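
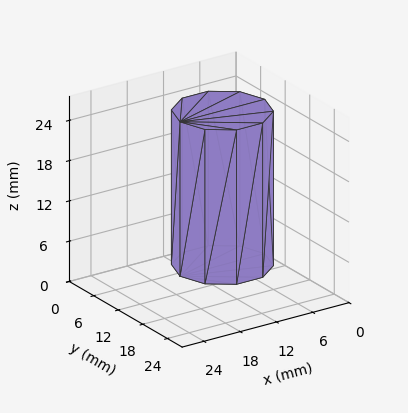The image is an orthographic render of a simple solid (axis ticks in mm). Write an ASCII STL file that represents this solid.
Reading the render: the shape is a regular 10-sided prism (a cylinder approximated with 10 flat sides), circumscribed radius ≈ 7 mm, height ≈ 23 mm (dimensions read to the nearest mm from the axis ticks). For the STL, each face is triangulated and given an outward normal.

solid part
  facet normal 0.0000 0.0000 -1.0000
    outer loop
      vertex 9.16 13.66 0.00
      vertex 12.66 11.11 0.00
      vertex 14.00 7.00 0.00
    endloop
  endfacet
  facet normal 0.0000 0.0000 -1.0000
    outer loop
      vertex 4.84 13.66 0.00
      vertex 9.16 13.66 0.00
      vertex 14.00 7.00 0.00
    endloop
  endfacet
  facet normal 0.0000 0.0000 -1.0000
    outer loop
      vertex 1.34 11.11 0.00
      vertex 4.84 13.66 0.00
      vertex 14.00 7.00 0.00
    endloop
  endfacet
  facet normal 0.0000 0.0000 -1.0000
    outer loop
      vertex 0.00 7.00 0.00
      vertex 1.34 11.11 0.00
      vertex 14.00 7.00 0.00
    endloop
  endfacet
  facet normal 0.0000 0.0000 -1.0000
    outer loop
      vertex 1.34 2.89 0.00
      vertex 0.00 7.00 0.00
      vertex 14.00 7.00 0.00
    endloop
  endfacet
  facet normal 0.0000 0.0000 -1.0000
    outer loop
      vertex 4.84 0.34 0.00
      vertex 1.34 2.89 0.00
      vertex 14.00 7.00 0.00
    endloop
  endfacet
  facet normal 0.0000 0.0000 -1.0000
    outer loop
      vertex 9.16 0.34 0.00
      vertex 4.84 0.34 0.00
      vertex 14.00 7.00 0.00
    endloop
  endfacet
  facet normal 0.0000 0.0000 -1.0000
    outer loop
      vertex 12.66 2.89 0.00
      vertex 9.16 0.34 0.00
      vertex 14.00 7.00 0.00
    endloop
  endfacet
  facet normal 0.0000 0.0000 1.0000
    outer loop
      vertex 14.00 7.00 23.00
      vertex 12.66 11.11 23.00
      vertex 9.16 13.66 23.00
    endloop
  endfacet
  facet normal 0.0000 0.0000 1.0000
    outer loop
      vertex 14.00 7.00 23.00
      vertex 9.16 13.66 23.00
      vertex 4.84 13.66 23.00
    endloop
  endfacet
  facet normal 0.0000 0.0000 1.0000
    outer loop
      vertex 14.00 7.00 23.00
      vertex 4.84 13.66 23.00
      vertex 1.34 11.11 23.00
    endloop
  endfacet
  facet normal 0.0000 0.0000 1.0000
    outer loop
      vertex 14.00 7.00 23.00
      vertex 1.34 11.11 23.00
      vertex 0.00 7.00 23.00
    endloop
  endfacet
  facet normal 0.0000 0.0000 1.0000
    outer loop
      vertex 14.00 7.00 23.00
      vertex 0.00 7.00 23.00
      vertex 1.34 2.89 23.00
    endloop
  endfacet
  facet normal 0.0000 0.0000 1.0000
    outer loop
      vertex 14.00 7.00 23.00
      vertex 1.34 2.89 23.00
      vertex 4.84 0.34 23.00
    endloop
  endfacet
  facet normal 0.0000 0.0000 1.0000
    outer loop
      vertex 14.00 7.00 23.00
      vertex 4.84 0.34 23.00
      vertex 9.16 0.34 23.00
    endloop
  endfacet
  facet normal 0.0000 0.0000 1.0000
    outer loop
      vertex 14.00 7.00 23.00
      vertex 9.16 0.34 23.00
      vertex 12.66 2.89 23.00
    endloop
  endfacet
  facet normal 0.9507 0.3100 0.0000
    outer loop
      vertex 14.00 7.00 0.00
      vertex 12.66 11.11 0.00
      vertex 12.66 11.11 23.00
    endloop
  endfacet
  facet normal 0.9507 0.3100 0.0000
    outer loop
      vertex 14.00 7.00 0.00
      vertex 12.66 11.11 23.00
      vertex 14.00 7.00 23.00
    endloop
  endfacet
  facet normal 0.5889 0.8082 0.0000
    outer loop
      vertex 12.66 11.11 0.00
      vertex 9.16 13.66 0.00
      vertex 9.16 13.66 23.00
    endloop
  endfacet
  facet normal 0.5889 0.8082 0.0000
    outer loop
      vertex 12.66 11.11 0.00
      vertex 9.16 13.66 23.00
      vertex 12.66 11.11 23.00
    endloop
  endfacet
  facet normal 0.0000 1.0000 0.0000
    outer loop
      vertex 9.16 13.66 0.00
      vertex 4.84 13.66 0.00
      vertex 4.84 13.66 23.00
    endloop
  endfacet
  facet normal 0.0000 1.0000 0.0000
    outer loop
      vertex 9.16 13.66 0.00
      vertex 4.84 13.66 23.00
      vertex 9.16 13.66 23.00
    endloop
  endfacet
  facet normal -0.5889 0.8082 0.0000
    outer loop
      vertex 4.84 13.66 0.00
      vertex 1.34 11.11 0.00
      vertex 1.34 11.11 23.00
    endloop
  endfacet
  facet normal -0.5889 0.8082 0.0000
    outer loop
      vertex 4.84 13.66 0.00
      vertex 1.34 11.11 23.00
      vertex 4.84 13.66 23.00
    endloop
  endfacet
  facet normal -0.9507 0.3100 0.0000
    outer loop
      vertex 1.34 11.11 0.00
      vertex 0.00 7.00 0.00
      vertex 0.00 7.00 23.00
    endloop
  endfacet
  facet normal -0.9507 0.3100 0.0000
    outer loop
      vertex 1.34 11.11 0.00
      vertex 0.00 7.00 23.00
      vertex 1.34 11.11 23.00
    endloop
  endfacet
  facet normal -0.9507 -0.3100 0.0000
    outer loop
      vertex 0.00 7.00 0.00
      vertex 1.34 2.89 0.00
      vertex 1.34 2.89 23.00
    endloop
  endfacet
  facet normal -0.9507 -0.3100 0.0000
    outer loop
      vertex 0.00 7.00 0.00
      vertex 1.34 2.89 23.00
      vertex 0.00 7.00 23.00
    endloop
  endfacet
  facet normal -0.5889 -0.8082 0.0000
    outer loop
      vertex 1.34 2.89 0.00
      vertex 4.84 0.34 0.00
      vertex 4.84 0.34 23.00
    endloop
  endfacet
  facet normal -0.5889 -0.8082 0.0000
    outer loop
      vertex 1.34 2.89 0.00
      vertex 4.84 0.34 23.00
      vertex 1.34 2.89 23.00
    endloop
  endfacet
  facet normal 0.0000 -1.0000 0.0000
    outer loop
      vertex 4.84 0.34 0.00
      vertex 9.16 0.34 0.00
      vertex 9.16 0.34 23.00
    endloop
  endfacet
  facet normal 0.0000 -1.0000 0.0000
    outer loop
      vertex 4.84 0.34 0.00
      vertex 9.16 0.34 23.00
      vertex 4.84 0.34 23.00
    endloop
  endfacet
  facet normal 0.5889 -0.8082 0.0000
    outer loop
      vertex 9.16 0.34 0.00
      vertex 12.66 2.89 0.00
      vertex 12.66 2.89 23.00
    endloop
  endfacet
  facet normal 0.5889 -0.8082 0.0000
    outer loop
      vertex 9.16 0.34 0.00
      vertex 12.66 2.89 23.00
      vertex 9.16 0.34 23.00
    endloop
  endfacet
  facet normal 0.9507 -0.3100 0.0000
    outer loop
      vertex 12.66 2.89 0.00
      vertex 14.00 7.00 0.00
      vertex 14.00 7.00 23.00
    endloop
  endfacet
  facet normal 0.9507 -0.3100 0.0000
    outer loop
      vertex 12.66 2.89 0.00
      vertex 14.00 7.00 23.00
      vertex 12.66 2.89 23.00
    endloop
  endfacet
endsolid part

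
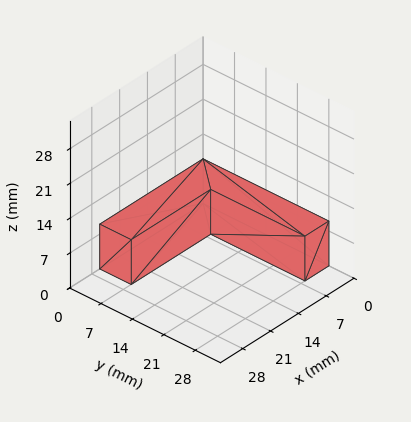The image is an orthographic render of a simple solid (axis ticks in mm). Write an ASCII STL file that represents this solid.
Reading the render: the shape is an L-shaped prism: outer 26 × 28 mm, arm thicknesses ≈ 7 mm (horizontal) and 6 mm (vertical), extruded 9 mm in z (dimensions read to the nearest mm from the axis ticks). For the STL, each face is triangulated and given an outward normal.

solid part
  facet normal 0.0000 0.0000 -1.0000
    outer loop
      vertex 26.000 7.000 0.000
      vertex 26.000 0.000 0.000
      vertex 0.000 0.000 0.000
    endloop
  endfacet
  facet normal 0.0000 0.0000 -1.0000
    outer loop
      vertex 6.000 7.000 0.000
      vertex 26.000 7.000 0.000
      vertex 0.000 0.000 0.000
    endloop
  endfacet
  facet normal 0.0000 0.0000 -1.0000
    outer loop
      vertex 6.000 28.000 0.000
      vertex 6.000 7.000 0.000
      vertex 0.000 0.000 0.000
    endloop
  endfacet
  facet normal 0.0000 0.0000 -1.0000
    outer loop
      vertex 0.000 28.000 0.000
      vertex 6.000 28.000 0.000
      vertex 0.000 0.000 0.000
    endloop
  endfacet
  facet normal 0.0000 0.0000 1.0000
    outer loop
      vertex 0.000 0.000 9.000
      vertex 26.000 0.000 9.000
      vertex 26.000 7.000 9.000
    endloop
  endfacet
  facet normal 0.0000 0.0000 1.0000
    outer loop
      vertex 0.000 0.000 9.000
      vertex 26.000 7.000 9.000
      vertex 6.000 7.000 9.000
    endloop
  endfacet
  facet normal 0.0000 0.0000 1.0000
    outer loop
      vertex 0.000 0.000 9.000
      vertex 6.000 7.000 9.000
      vertex 6.000 28.000 9.000
    endloop
  endfacet
  facet normal 0.0000 0.0000 1.0000
    outer loop
      vertex 0.000 0.000 9.000
      vertex 6.000 28.000 9.000
      vertex 0.000 28.000 9.000
    endloop
  endfacet
  facet normal 0.0000 -1.0000 0.0000
    outer loop
      vertex 0.000 0.000 0.000
      vertex 26.000 0.000 0.000
      vertex 26.000 0.000 9.000
    endloop
  endfacet
  facet normal 0.0000 -1.0000 0.0000
    outer loop
      vertex 0.000 0.000 0.000
      vertex 26.000 0.000 9.000
      vertex 0.000 0.000 9.000
    endloop
  endfacet
  facet normal 1.0000 0.0000 0.0000
    outer loop
      vertex 26.000 0.000 0.000
      vertex 26.000 7.000 0.000
      vertex 26.000 7.000 9.000
    endloop
  endfacet
  facet normal 1.0000 0.0000 0.0000
    outer loop
      vertex 26.000 0.000 0.000
      vertex 26.000 7.000 9.000
      vertex 26.000 0.000 9.000
    endloop
  endfacet
  facet normal 0.0000 1.0000 0.0000
    outer loop
      vertex 26.000 7.000 0.000
      vertex 6.000 7.000 0.000
      vertex 6.000 7.000 9.000
    endloop
  endfacet
  facet normal 0.0000 1.0000 0.0000
    outer loop
      vertex 26.000 7.000 0.000
      vertex 6.000 7.000 9.000
      vertex 26.000 7.000 9.000
    endloop
  endfacet
  facet normal 1.0000 0.0000 0.0000
    outer loop
      vertex 6.000 7.000 0.000
      vertex 6.000 28.000 0.000
      vertex 6.000 28.000 9.000
    endloop
  endfacet
  facet normal 1.0000 0.0000 0.0000
    outer loop
      vertex 6.000 7.000 0.000
      vertex 6.000 28.000 9.000
      vertex 6.000 7.000 9.000
    endloop
  endfacet
  facet normal 0.0000 1.0000 0.0000
    outer loop
      vertex 6.000 28.000 0.000
      vertex 0.000 28.000 0.000
      vertex 0.000 28.000 9.000
    endloop
  endfacet
  facet normal 0.0000 1.0000 0.0000
    outer loop
      vertex 6.000 28.000 0.000
      vertex 0.000 28.000 9.000
      vertex 6.000 28.000 9.000
    endloop
  endfacet
  facet normal -1.0000 0.0000 0.0000
    outer loop
      vertex 0.000 28.000 0.000
      vertex 0.000 0.000 0.000
      vertex 0.000 0.000 9.000
    endloop
  endfacet
  facet normal -1.0000 0.0000 0.0000
    outer loop
      vertex 0.000 28.000 0.000
      vertex 0.000 0.000 9.000
      vertex 0.000 28.000 9.000
    endloop
  endfacet
endsolid part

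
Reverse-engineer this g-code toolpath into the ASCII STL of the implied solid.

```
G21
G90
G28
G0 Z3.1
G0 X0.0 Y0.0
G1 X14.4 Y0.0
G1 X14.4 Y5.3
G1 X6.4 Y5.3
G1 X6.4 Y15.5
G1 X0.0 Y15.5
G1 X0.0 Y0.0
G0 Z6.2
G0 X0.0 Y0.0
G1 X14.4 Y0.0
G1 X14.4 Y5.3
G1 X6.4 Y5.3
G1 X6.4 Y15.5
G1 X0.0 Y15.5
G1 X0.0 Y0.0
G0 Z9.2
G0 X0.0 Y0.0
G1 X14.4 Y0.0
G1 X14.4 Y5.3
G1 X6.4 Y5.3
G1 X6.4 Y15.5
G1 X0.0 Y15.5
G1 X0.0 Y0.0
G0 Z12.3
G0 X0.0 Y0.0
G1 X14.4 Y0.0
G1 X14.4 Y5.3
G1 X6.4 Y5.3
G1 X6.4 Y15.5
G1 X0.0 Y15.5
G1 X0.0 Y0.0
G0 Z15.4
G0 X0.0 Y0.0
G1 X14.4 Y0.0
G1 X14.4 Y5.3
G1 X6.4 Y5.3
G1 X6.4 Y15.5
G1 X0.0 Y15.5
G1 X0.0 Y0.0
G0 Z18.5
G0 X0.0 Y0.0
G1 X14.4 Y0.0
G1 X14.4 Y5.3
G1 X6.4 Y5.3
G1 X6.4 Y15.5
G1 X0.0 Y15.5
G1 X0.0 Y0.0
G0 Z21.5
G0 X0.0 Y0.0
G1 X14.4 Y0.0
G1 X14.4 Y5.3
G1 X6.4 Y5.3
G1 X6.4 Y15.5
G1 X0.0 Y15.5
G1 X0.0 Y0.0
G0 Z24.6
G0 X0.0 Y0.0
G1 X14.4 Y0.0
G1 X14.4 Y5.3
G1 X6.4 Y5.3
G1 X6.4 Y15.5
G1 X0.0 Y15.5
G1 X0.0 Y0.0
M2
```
solid part
  facet normal 0.0000 0.0000 -1.0000
    outer loop
      vertex 14.4 5.3 0.0
      vertex 14.4 0.0 0.0
      vertex 0.0 0.0 0.0
    endloop
  endfacet
  facet normal 0.0000 0.0000 -1.0000
    outer loop
      vertex 6.4 5.3 0.0
      vertex 14.4 5.3 0.0
      vertex 0.0 0.0 0.0
    endloop
  endfacet
  facet normal 0.0000 0.0000 -1.0000
    outer loop
      vertex 6.4 15.5 0.0
      vertex 6.4 5.3 0.0
      vertex 0.0 0.0 0.0
    endloop
  endfacet
  facet normal 0.0000 0.0000 -1.0000
    outer loop
      vertex 0.0 15.5 0.0
      vertex 6.4 15.5 0.0
      vertex 0.0 0.0 0.0
    endloop
  endfacet
  facet normal 0.0000 0.0000 1.0000
    outer loop
      vertex 0.0 0.0 24.6
      vertex 14.4 0.0 24.6
      vertex 14.4 5.3 24.6
    endloop
  endfacet
  facet normal 0.0000 0.0000 1.0000
    outer loop
      vertex 0.0 0.0 24.6
      vertex 14.4 5.3 24.6
      vertex 6.4 5.3 24.6
    endloop
  endfacet
  facet normal 0.0000 0.0000 1.0000
    outer loop
      vertex 0.0 0.0 24.6
      vertex 6.4 5.3 24.6
      vertex 6.4 15.5 24.6
    endloop
  endfacet
  facet normal 0.0000 0.0000 1.0000
    outer loop
      vertex 0.0 0.0 24.6
      vertex 6.4 15.5 24.6
      vertex 0.0 15.5 24.6
    endloop
  endfacet
  facet normal 0.0000 -1.0000 0.0000
    outer loop
      vertex 0.0 0.0 0.0
      vertex 14.4 0.0 0.0
      vertex 14.4 0.0 24.6
    endloop
  endfacet
  facet normal 0.0000 -1.0000 0.0000
    outer loop
      vertex 0.0 0.0 0.0
      vertex 14.4 0.0 24.6
      vertex 0.0 0.0 24.6
    endloop
  endfacet
  facet normal 1.0000 0.0000 0.0000
    outer loop
      vertex 14.4 0.0 0.0
      vertex 14.4 5.3 0.0
      vertex 14.4 5.3 24.6
    endloop
  endfacet
  facet normal 1.0000 0.0000 0.0000
    outer loop
      vertex 14.4 0.0 0.0
      vertex 14.4 5.3 24.6
      vertex 14.4 0.0 24.6
    endloop
  endfacet
  facet normal 0.0000 1.0000 0.0000
    outer loop
      vertex 14.4 5.3 0.0
      vertex 6.4 5.3 0.0
      vertex 6.4 5.3 24.6
    endloop
  endfacet
  facet normal 0.0000 1.0000 0.0000
    outer loop
      vertex 14.4 5.3 0.0
      vertex 6.4 5.3 24.6
      vertex 14.4 5.3 24.6
    endloop
  endfacet
  facet normal 1.0000 0.0000 0.0000
    outer loop
      vertex 6.4 5.3 0.0
      vertex 6.4 15.5 0.0
      vertex 6.4 15.5 24.6
    endloop
  endfacet
  facet normal 1.0000 0.0000 0.0000
    outer loop
      vertex 6.4 5.3 0.0
      vertex 6.4 15.5 24.6
      vertex 6.4 5.3 24.6
    endloop
  endfacet
  facet normal 0.0000 1.0000 0.0000
    outer loop
      vertex 6.4 15.5 0.0
      vertex 0.0 15.5 0.0
      vertex 0.0 15.5 24.6
    endloop
  endfacet
  facet normal 0.0000 1.0000 0.0000
    outer loop
      vertex 6.4 15.5 0.0
      vertex 0.0 15.5 24.6
      vertex 6.4 15.5 24.6
    endloop
  endfacet
  facet normal -1.0000 0.0000 0.0000
    outer loop
      vertex 0.0 15.5 0.0
      vertex 0.0 0.0 0.0
      vertex 0.0 0.0 24.6
    endloop
  endfacet
  facet normal -1.0000 0.0000 0.0000
    outer loop
      vertex 0.0 15.5 0.0
      vertex 0.0 0.0 24.6
      vertex 0.0 15.5 24.6
    endloop
  endfacet
endsolid part

The G0 Z moves step by Δz≈3.1 mm. Every layer's G1 loop is the same polygon, so the solid is a straight extrusion of it from z=0 to z≈24.6. Closing with flat bottom and top caps and triangulating gives 20 facets — an L-shaped prism: outer 14.4 × 15.5 mm, arm thicknesses ≈ 5.3 mm (horizontal) and 6.4 mm (vertical), extruded 24.6 mm in z.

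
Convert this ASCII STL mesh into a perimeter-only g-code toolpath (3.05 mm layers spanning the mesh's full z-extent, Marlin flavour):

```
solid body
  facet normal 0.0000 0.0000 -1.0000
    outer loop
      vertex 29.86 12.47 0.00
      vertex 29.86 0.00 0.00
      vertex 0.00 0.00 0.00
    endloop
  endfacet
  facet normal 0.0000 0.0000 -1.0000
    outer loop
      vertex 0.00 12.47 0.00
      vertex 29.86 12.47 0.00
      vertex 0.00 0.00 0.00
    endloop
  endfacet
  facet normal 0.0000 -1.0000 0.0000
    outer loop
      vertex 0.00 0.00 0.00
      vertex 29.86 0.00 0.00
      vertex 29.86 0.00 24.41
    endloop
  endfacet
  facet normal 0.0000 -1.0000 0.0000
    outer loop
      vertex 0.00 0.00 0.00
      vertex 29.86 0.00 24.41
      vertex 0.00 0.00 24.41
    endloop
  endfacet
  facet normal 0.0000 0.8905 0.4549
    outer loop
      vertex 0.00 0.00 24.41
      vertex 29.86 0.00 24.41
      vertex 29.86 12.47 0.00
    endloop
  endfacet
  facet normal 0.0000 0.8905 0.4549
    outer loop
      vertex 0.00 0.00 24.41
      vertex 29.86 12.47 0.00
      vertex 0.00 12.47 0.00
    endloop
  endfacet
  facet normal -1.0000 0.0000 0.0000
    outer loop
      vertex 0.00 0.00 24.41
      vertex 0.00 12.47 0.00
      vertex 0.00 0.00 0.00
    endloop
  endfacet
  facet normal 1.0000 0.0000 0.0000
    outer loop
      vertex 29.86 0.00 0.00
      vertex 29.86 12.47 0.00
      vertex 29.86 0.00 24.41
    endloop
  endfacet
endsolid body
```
; perimeter-only toolpath
G21 ; units = mm
G90 ; absolute positioning
G28 ; home
; layer 1
G0 Z3.05
G0 X0.00 Y0.00
G1 X29.86 Y0.00
G1 X29.86 Y10.91
G1 X0.00 Y10.91
G1 X0.00 Y0.00
; layer 2
G0 Z6.10
G0 X0.00 Y0.00
G1 X29.86 Y0.00
G1 X29.86 Y9.35
G1 X0.00 Y9.35
G1 X0.00 Y0.00
; layer 3
G0 Z9.15
G0 X0.00 Y0.00
G1 X29.86 Y0.00
G1 X29.86 Y7.79
G1 X0.00 Y7.79
G1 X0.00 Y0.00
; layer 4
G0 Z12.21
G0 X0.00 Y0.00
G1 X29.86 Y0.00
G1 X29.86 Y6.24
G1 X0.00 Y6.24
G1 X0.00 Y0.00
; layer 5
G0 Z15.26
G0 X0.00 Y0.00
G1 X29.86 Y0.00
G1 X29.86 Y4.68
G1 X0.00 Y4.68
G1 X0.00 Y0.00
; layer 6
G0 Z18.31
G0 X0.00 Y0.00
G1 X29.86 Y0.00
G1 X29.86 Y3.12
G1 X0.00 Y3.12
G1 X0.00 Y0.00
; layer 7
G0 Z21.36
G0 X0.00 Y0.00
G1 X29.86 Y0.00
G1 X29.86 Y1.56
G1 X0.00 Y1.56
G1 X0.00 Y0.00
M2 ; end

The solid is a wedge (ramp): 29.9 × 12.5 mm base, rising to 24.4 mm along the y=0 edge and sloping linearly to z=0 at y=12.5. Slicing at Δz = 3.05 mm — 8 equal slices spanning the solid's height, so layer i sits at z = i·h/8 — gives 7 non-empty perimeters. Each is a 4-segment closed polygon; G0 lifts to the layer z and rapids to the start vertex, then G1 traces the edges. The cross-section shrinks linearly with z (the slice at the apex is degenerate and omitted).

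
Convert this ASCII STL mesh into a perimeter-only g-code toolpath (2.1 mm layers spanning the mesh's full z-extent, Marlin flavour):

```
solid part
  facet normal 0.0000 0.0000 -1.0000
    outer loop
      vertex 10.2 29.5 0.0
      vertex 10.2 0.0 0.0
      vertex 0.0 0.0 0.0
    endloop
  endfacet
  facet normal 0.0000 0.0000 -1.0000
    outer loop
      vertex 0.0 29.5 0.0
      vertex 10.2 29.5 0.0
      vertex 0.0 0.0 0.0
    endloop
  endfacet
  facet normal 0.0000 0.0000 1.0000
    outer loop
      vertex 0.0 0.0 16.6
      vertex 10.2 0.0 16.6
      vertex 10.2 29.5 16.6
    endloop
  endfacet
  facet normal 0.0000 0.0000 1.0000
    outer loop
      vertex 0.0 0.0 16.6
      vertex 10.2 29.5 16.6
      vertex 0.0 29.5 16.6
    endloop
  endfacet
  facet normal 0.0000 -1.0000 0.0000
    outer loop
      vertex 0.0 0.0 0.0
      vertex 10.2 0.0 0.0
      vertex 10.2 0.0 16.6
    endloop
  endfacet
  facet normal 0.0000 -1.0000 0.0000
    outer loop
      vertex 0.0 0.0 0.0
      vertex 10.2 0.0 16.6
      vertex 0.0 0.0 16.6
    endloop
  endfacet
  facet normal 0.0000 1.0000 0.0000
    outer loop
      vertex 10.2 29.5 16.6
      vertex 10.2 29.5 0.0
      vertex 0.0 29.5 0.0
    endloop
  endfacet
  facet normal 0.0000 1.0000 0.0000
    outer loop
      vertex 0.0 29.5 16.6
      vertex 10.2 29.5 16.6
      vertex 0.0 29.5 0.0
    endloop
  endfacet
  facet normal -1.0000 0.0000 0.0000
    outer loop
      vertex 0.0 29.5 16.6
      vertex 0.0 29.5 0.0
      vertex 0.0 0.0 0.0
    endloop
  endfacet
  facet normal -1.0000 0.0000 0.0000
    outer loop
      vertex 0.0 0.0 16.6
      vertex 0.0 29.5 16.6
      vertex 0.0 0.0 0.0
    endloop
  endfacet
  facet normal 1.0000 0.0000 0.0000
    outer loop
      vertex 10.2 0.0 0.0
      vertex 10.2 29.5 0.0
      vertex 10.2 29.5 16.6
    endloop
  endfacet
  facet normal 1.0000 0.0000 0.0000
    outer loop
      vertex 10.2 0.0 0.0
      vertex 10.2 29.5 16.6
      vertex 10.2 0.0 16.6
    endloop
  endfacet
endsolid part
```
; perimeter-only toolpath
G21 ; units = mm
G90 ; absolute positioning
G28 ; home
; layer 1
G0 Z2.1
G0 X0.0 Y0.0
G1 X10.2 Y0.0
G1 X10.2 Y29.5
G1 X0.0 Y29.5
G1 X0.0 Y0.0
; layer 2
G0 Z4.2
G0 X0.0 Y0.0
G1 X10.2 Y0.0
G1 X10.2 Y29.5
G1 X0.0 Y29.5
G1 X0.0 Y0.0
; layer 3
G0 Z6.2
G0 X0.0 Y0.0
G1 X10.2 Y0.0
G1 X10.2 Y29.5
G1 X0.0 Y29.5
G1 X0.0 Y0.0
; layer 4
G0 Z8.3
G0 X0.0 Y0.0
G1 X10.2 Y0.0
G1 X10.2 Y29.5
G1 X0.0 Y29.5
G1 X0.0 Y0.0
; layer 5
G0 Z10.4
G0 X0.0 Y0.0
G1 X10.2 Y0.0
G1 X10.2 Y29.5
G1 X0.0 Y29.5
G1 X0.0 Y0.0
; layer 6
G0 Z12.5
G0 X0.0 Y0.0
G1 X10.2 Y0.0
G1 X10.2 Y29.5
G1 X0.0 Y29.5
G1 X0.0 Y0.0
; layer 7
G0 Z14.5
G0 X0.0 Y0.0
G1 X10.2 Y0.0
G1 X10.2 Y29.5
G1 X0.0 Y29.5
G1 X0.0 Y0.0
; layer 8
G0 Z16.6
G0 X0.0 Y0.0
G1 X10.2 Y0.0
G1 X10.2 Y29.5
G1 X0.0 Y29.5
G1 X0.0 Y0.0
M2 ; end

The solid is a rectangular box, roughly 10.2 × 29.5 mm footprint and 16.6 mm tall. Slicing at Δz = 2.1 mm — 8 equal slices spanning the solid's height, so layer i sits at z = i·h/8 — gives 8 non-empty perimeters. Each is a 4-segment closed polygon; G0 lifts to the layer z and rapids to the start vertex, then G1 traces the edges.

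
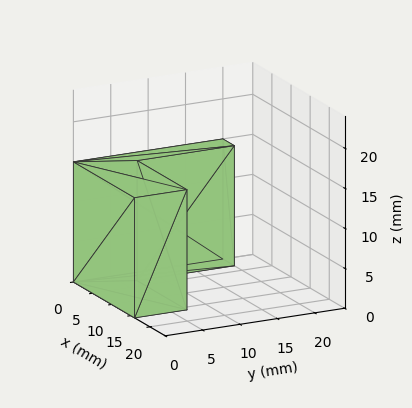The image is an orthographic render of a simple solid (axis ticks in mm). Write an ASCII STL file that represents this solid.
Reading the render: the shape is an L-shaped prism: outer 16 × 20 mm, arm thicknesses ≈ 7 mm (horizontal) and 3 mm (vertical), extruded 15 mm in z (dimensions read to the nearest mm from the axis ticks). For the STL, each face is triangulated and given an outward normal.

solid part
  facet normal 0.0000 0.0000 -1.0000
    outer loop
      vertex 16.0 7.0 0.0
      vertex 16.0 0.0 0.0
      vertex 0.0 0.0 0.0
    endloop
  endfacet
  facet normal 0.0000 0.0000 -1.0000
    outer loop
      vertex 3.0 7.0 0.0
      vertex 16.0 7.0 0.0
      vertex 0.0 0.0 0.0
    endloop
  endfacet
  facet normal 0.0000 0.0000 -1.0000
    outer loop
      vertex 3.0 20.0 0.0
      vertex 3.0 7.0 0.0
      vertex 0.0 0.0 0.0
    endloop
  endfacet
  facet normal 0.0000 0.0000 -1.0000
    outer loop
      vertex 0.0 20.0 0.0
      vertex 3.0 20.0 0.0
      vertex 0.0 0.0 0.0
    endloop
  endfacet
  facet normal 0.0000 0.0000 1.0000
    outer loop
      vertex 0.0 0.0 15.0
      vertex 16.0 0.0 15.0
      vertex 16.0 7.0 15.0
    endloop
  endfacet
  facet normal 0.0000 0.0000 1.0000
    outer loop
      vertex 0.0 0.0 15.0
      vertex 16.0 7.0 15.0
      vertex 3.0 7.0 15.0
    endloop
  endfacet
  facet normal 0.0000 0.0000 1.0000
    outer loop
      vertex 0.0 0.0 15.0
      vertex 3.0 7.0 15.0
      vertex 3.0 20.0 15.0
    endloop
  endfacet
  facet normal 0.0000 0.0000 1.0000
    outer loop
      vertex 0.0 0.0 15.0
      vertex 3.0 20.0 15.0
      vertex 0.0 20.0 15.0
    endloop
  endfacet
  facet normal 0.0000 -1.0000 0.0000
    outer loop
      vertex 0.0 0.0 0.0
      vertex 16.0 0.0 0.0
      vertex 16.0 0.0 15.0
    endloop
  endfacet
  facet normal 0.0000 -1.0000 0.0000
    outer loop
      vertex 0.0 0.0 0.0
      vertex 16.0 0.0 15.0
      vertex 0.0 0.0 15.0
    endloop
  endfacet
  facet normal 1.0000 0.0000 0.0000
    outer loop
      vertex 16.0 0.0 0.0
      vertex 16.0 7.0 0.0
      vertex 16.0 7.0 15.0
    endloop
  endfacet
  facet normal 1.0000 0.0000 0.0000
    outer loop
      vertex 16.0 0.0 0.0
      vertex 16.0 7.0 15.0
      vertex 16.0 0.0 15.0
    endloop
  endfacet
  facet normal 0.0000 1.0000 0.0000
    outer loop
      vertex 16.0 7.0 0.0
      vertex 3.0 7.0 0.0
      vertex 3.0 7.0 15.0
    endloop
  endfacet
  facet normal 0.0000 1.0000 0.0000
    outer loop
      vertex 16.0 7.0 0.0
      vertex 3.0 7.0 15.0
      vertex 16.0 7.0 15.0
    endloop
  endfacet
  facet normal 1.0000 0.0000 0.0000
    outer loop
      vertex 3.0 7.0 0.0
      vertex 3.0 20.0 0.0
      vertex 3.0 20.0 15.0
    endloop
  endfacet
  facet normal 1.0000 0.0000 0.0000
    outer loop
      vertex 3.0 7.0 0.0
      vertex 3.0 20.0 15.0
      vertex 3.0 7.0 15.0
    endloop
  endfacet
  facet normal 0.0000 1.0000 0.0000
    outer loop
      vertex 3.0 20.0 0.0
      vertex 0.0 20.0 0.0
      vertex 0.0 20.0 15.0
    endloop
  endfacet
  facet normal 0.0000 1.0000 0.0000
    outer loop
      vertex 3.0 20.0 0.0
      vertex 0.0 20.0 15.0
      vertex 3.0 20.0 15.0
    endloop
  endfacet
  facet normal -1.0000 0.0000 0.0000
    outer loop
      vertex 0.0 20.0 0.0
      vertex 0.0 0.0 0.0
      vertex 0.0 0.0 15.0
    endloop
  endfacet
  facet normal -1.0000 0.0000 0.0000
    outer loop
      vertex 0.0 20.0 0.0
      vertex 0.0 0.0 15.0
      vertex 0.0 20.0 15.0
    endloop
  endfacet
endsolid part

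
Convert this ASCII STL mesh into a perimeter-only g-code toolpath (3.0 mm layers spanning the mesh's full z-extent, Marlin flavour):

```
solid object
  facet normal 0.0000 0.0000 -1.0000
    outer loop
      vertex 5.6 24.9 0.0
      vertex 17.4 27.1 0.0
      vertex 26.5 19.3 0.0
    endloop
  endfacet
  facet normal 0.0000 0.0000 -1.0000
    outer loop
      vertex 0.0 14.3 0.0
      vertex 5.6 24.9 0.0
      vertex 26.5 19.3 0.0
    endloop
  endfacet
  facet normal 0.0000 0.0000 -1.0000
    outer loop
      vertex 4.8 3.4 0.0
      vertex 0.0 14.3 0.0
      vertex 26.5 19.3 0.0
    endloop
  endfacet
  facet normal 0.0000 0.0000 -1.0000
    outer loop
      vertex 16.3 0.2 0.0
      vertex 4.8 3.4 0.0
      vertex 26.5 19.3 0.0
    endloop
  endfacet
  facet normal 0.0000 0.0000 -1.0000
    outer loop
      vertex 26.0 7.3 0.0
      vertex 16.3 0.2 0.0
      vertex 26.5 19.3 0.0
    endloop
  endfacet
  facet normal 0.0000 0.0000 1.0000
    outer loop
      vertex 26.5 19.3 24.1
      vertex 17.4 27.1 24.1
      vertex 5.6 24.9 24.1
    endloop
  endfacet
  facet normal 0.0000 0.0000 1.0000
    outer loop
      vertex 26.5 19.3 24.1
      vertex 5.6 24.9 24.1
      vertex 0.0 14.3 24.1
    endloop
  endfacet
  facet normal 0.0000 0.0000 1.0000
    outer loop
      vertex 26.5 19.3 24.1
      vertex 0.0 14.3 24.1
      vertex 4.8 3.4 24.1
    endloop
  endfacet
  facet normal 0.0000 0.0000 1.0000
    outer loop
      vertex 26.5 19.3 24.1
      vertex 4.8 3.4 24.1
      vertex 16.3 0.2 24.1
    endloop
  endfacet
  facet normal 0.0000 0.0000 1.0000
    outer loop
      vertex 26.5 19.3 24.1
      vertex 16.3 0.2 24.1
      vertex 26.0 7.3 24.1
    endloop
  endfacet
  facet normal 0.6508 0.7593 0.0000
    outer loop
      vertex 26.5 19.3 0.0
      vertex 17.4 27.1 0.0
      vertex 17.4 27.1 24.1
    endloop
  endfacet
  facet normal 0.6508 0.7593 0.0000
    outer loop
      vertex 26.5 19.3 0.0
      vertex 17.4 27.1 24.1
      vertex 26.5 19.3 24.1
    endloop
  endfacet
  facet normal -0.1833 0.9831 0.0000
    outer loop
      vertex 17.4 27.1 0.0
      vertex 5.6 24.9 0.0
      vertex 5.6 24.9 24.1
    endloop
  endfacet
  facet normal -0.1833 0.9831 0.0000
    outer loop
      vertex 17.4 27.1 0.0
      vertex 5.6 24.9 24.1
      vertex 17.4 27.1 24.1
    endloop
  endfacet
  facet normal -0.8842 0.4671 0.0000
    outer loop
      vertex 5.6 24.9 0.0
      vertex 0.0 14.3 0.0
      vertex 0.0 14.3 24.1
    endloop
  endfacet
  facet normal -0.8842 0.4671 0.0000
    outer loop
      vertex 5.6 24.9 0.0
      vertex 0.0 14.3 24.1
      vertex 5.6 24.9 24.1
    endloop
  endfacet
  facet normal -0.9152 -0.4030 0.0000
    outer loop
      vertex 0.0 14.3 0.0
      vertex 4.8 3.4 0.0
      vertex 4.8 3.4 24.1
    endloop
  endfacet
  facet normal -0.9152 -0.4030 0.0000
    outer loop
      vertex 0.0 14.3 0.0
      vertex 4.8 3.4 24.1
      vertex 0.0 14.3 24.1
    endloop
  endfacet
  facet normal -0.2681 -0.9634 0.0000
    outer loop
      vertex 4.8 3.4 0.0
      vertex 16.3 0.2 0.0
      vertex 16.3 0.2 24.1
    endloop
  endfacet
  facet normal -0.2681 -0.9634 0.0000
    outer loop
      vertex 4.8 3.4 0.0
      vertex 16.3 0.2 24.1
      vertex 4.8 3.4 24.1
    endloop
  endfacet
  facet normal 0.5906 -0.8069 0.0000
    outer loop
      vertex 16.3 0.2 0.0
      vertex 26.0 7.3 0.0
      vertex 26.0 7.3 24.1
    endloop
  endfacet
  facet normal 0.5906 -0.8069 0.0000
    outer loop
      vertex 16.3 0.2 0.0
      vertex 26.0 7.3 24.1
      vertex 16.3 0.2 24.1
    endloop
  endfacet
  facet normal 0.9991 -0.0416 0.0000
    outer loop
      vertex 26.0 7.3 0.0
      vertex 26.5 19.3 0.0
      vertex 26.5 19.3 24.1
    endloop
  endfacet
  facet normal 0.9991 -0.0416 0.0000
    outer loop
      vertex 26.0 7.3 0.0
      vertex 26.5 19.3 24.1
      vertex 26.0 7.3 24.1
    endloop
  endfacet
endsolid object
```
; perimeter-only toolpath
G21 ; units = mm
G90 ; absolute positioning
G28 ; home
; layer 1
G0 Z3.0
G0 X26.5 Y19.3
G1 X17.4 Y27.1
G1 X5.6 Y24.9
G1 X0.0 Y14.3
G1 X4.8 Y3.4
G1 X16.3 Y0.2
G1 X26.0 Y7.3
G1 X26.5 Y19.3
; layer 2
G0 Z6.0
G0 X26.5 Y19.3
G1 X17.4 Y27.1
G1 X5.6 Y24.9
G1 X0.0 Y14.3
G1 X4.8 Y3.4
G1 X16.3 Y0.2
G1 X26.0 Y7.3
G1 X26.5 Y19.3
; layer 3
G0 Z9.0
G0 X26.5 Y19.3
G1 X17.4 Y27.1
G1 X5.6 Y24.9
G1 X0.0 Y14.3
G1 X4.8 Y3.4
G1 X16.3 Y0.2
G1 X26.0 Y7.3
G1 X26.5 Y19.3
; layer 4
G0 Z12.1
G0 X26.5 Y19.3
G1 X17.4 Y27.1
G1 X5.6 Y24.9
G1 X0.0 Y14.3
G1 X4.8 Y3.4
G1 X16.3 Y0.2
G1 X26.0 Y7.3
G1 X26.5 Y19.3
; layer 5
G0 Z15.1
G0 X26.5 Y19.3
G1 X17.4 Y27.1
G1 X5.6 Y24.9
G1 X0.0 Y14.3
G1 X4.8 Y3.4
G1 X16.3 Y0.2
G1 X26.0 Y7.3
G1 X26.5 Y19.3
; layer 6
G0 Z18.1
G0 X26.5 Y19.3
G1 X17.4 Y27.1
G1 X5.6 Y24.9
G1 X0.0 Y14.3
G1 X4.8 Y3.4
G1 X16.3 Y0.2
G1 X26.0 Y7.3
G1 X26.5 Y19.3
; layer 7
G0 Z21.1
G0 X26.5 Y19.3
G1 X17.4 Y27.1
G1 X5.6 Y24.9
G1 X0.0 Y14.3
G1 X4.8 Y3.4
G1 X16.3 Y0.2
G1 X26.0 Y7.3
G1 X26.5 Y19.3
; layer 8
G0 Z24.1
G0 X26.5 Y19.3
G1 X17.4 Y27.1
G1 X5.6 Y24.9
G1 X0.0 Y14.3
G1 X4.8 Y3.4
G1 X16.3 Y0.2
G1 X26.0 Y7.3
G1 X26.5 Y19.3
M2 ; end

The solid is a regular 7-sided prism (a cylinder approximated with 7 flat sides), circumscribed radius ≈ 13.8 mm, height ≈ 24.1 mm. Slicing at Δz = 3.0 mm — 8 equal slices spanning the solid's height, so layer i sits at z = i·h/8 — gives 8 non-empty perimeters. Each is a 7-segment closed polygon; G0 lifts to the layer z and rapids to the start vertex, then G1 traces the edges.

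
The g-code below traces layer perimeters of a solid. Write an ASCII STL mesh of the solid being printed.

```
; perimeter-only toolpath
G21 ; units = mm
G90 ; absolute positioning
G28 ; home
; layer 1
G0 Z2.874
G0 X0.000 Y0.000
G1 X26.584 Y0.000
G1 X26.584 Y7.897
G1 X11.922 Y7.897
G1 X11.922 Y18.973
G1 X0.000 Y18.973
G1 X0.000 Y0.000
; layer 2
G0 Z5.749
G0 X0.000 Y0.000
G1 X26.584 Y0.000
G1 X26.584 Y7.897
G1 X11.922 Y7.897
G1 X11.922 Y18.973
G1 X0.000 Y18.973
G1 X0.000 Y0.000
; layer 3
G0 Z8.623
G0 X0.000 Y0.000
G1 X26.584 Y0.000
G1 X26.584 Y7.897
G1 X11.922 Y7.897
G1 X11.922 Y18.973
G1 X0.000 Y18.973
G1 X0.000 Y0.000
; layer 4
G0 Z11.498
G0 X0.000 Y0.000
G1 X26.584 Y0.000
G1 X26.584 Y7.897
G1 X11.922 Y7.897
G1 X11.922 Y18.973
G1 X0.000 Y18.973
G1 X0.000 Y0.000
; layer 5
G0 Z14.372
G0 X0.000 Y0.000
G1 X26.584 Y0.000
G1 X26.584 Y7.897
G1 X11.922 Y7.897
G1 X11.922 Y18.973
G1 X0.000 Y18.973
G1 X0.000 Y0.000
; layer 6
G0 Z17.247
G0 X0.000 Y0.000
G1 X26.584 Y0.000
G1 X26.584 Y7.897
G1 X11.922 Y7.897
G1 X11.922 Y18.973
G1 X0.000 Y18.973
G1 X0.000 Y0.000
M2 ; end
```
solid part
  facet normal 0.0000 0.0000 -1.0000
    outer loop
      vertex 26.584 7.897 0.000
      vertex 26.584 0.000 0.000
      vertex 0.000 0.000 0.000
    endloop
  endfacet
  facet normal 0.0000 0.0000 -1.0000
    outer loop
      vertex 11.922 7.897 0.000
      vertex 26.584 7.897 0.000
      vertex 0.000 0.000 0.000
    endloop
  endfacet
  facet normal 0.0000 0.0000 -1.0000
    outer loop
      vertex 11.922 18.973 0.000
      vertex 11.922 7.897 0.000
      vertex 0.000 0.000 0.000
    endloop
  endfacet
  facet normal 0.0000 0.0000 -1.0000
    outer loop
      vertex 0.000 18.973 0.000
      vertex 11.922 18.973 0.000
      vertex 0.000 0.000 0.000
    endloop
  endfacet
  facet normal 0.0000 0.0000 1.0000
    outer loop
      vertex 0.000 0.000 17.247
      vertex 26.584 0.000 17.247
      vertex 26.584 7.897 17.247
    endloop
  endfacet
  facet normal 0.0000 0.0000 1.0000
    outer loop
      vertex 0.000 0.000 17.247
      vertex 26.584 7.897 17.247
      vertex 11.922 7.897 17.247
    endloop
  endfacet
  facet normal 0.0000 0.0000 1.0000
    outer loop
      vertex 0.000 0.000 17.247
      vertex 11.922 7.897 17.247
      vertex 11.922 18.973 17.247
    endloop
  endfacet
  facet normal 0.0000 0.0000 1.0000
    outer loop
      vertex 0.000 0.000 17.247
      vertex 11.922 18.973 17.247
      vertex 0.000 18.973 17.247
    endloop
  endfacet
  facet normal 0.0000 -1.0000 0.0000
    outer loop
      vertex 0.000 0.000 0.000
      vertex 26.584 0.000 0.000
      vertex 26.584 0.000 17.247
    endloop
  endfacet
  facet normal 0.0000 -1.0000 0.0000
    outer loop
      vertex 0.000 0.000 0.000
      vertex 26.584 0.000 17.247
      vertex 0.000 0.000 17.247
    endloop
  endfacet
  facet normal 1.0000 0.0000 0.0000
    outer loop
      vertex 26.584 0.000 0.000
      vertex 26.584 7.897 0.000
      vertex 26.584 7.897 17.247
    endloop
  endfacet
  facet normal 1.0000 0.0000 0.0000
    outer loop
      vertex 26.584 0.000 0.000
      vertex 26.584 7.897 17.247
      vertex 26.584 0.000 17.247
    endloop
  endfacet
  facet normal 0.0000 1.0000 0.0000
    outer loop
      vertex 26.584 7.897 0.000
      vertex 11.922 7.897 0.000
      vertex 11.922 7.897 17.247
    endloop
  endfacet
  facet normal 0.0000 1.0000 0.0000
    outer loop
      vertex 26.584 7.897 0.000
      vertex 11.922 7.897 17.247
      vertex 26.584 7.897 17.247
    endloop
  endfacet
  facet normal 1.0000 0.0000 0.0000
    outer loop
      vertex 11.922 7.897 0.000
      vertex 11.922 18.973 0.000
      vertex 11.922 18.973 17.247
    endloop
  endfacet
  facet normal 1.0000 0.0000 0.0000
    outer loop
      vertex 11.922 7.897 0.000
      vertex 11.922 18.973 17.247
      vertex 11.922 7.897 17.247
    endloop
  endfacet
  facet normal 0.0000 1.0000 0.0000
    outer loop
      vertex 11.922 18.973 0.000
      vertex 0.000 18.973 0.000
      vertex 0.000 18.973 17.247
    endloop
  endfacet
  facet normal 0.0000 1.0000 0.0000
    outer loop
      vertex 11.922 18.973 0.000
      vertex 0.000 18.973 17.247
      vertex 11.922 18.973 17.247
    endloop
  endfacet
  facet normal -1.0000 0.0000 0.0000
    outer loop
      vertex 0.000 18.973 0.000
      vertex 0.000 0.000 0.000
      vertex 0.000 0.000 17.247
    endloop
  endfacet
  facet normal -1.0000 0.0000 0.0000
    outer loop
      vertex 0.000 18.973 0.000
      vertex 0.000 0.000 17.247
      vertex 0.000 18.973 17.247
    endloop
  endfacet
endsolid part

The G0 Z moves step by Δz≈2.874 mm. Every layer's G1 loop is the same polygon, so the solid is a straight extrusion of it from z=0 to z≈17.2. Closing with flat bottom and top caps and triangulating gives 20 facets — an L-shaped prism: outer 26.6 × 19 mm, arm thicknesses ≈ 7.9 mm (horizontal) and 11.9 mm (vertical), extruded 17.2 mm in z.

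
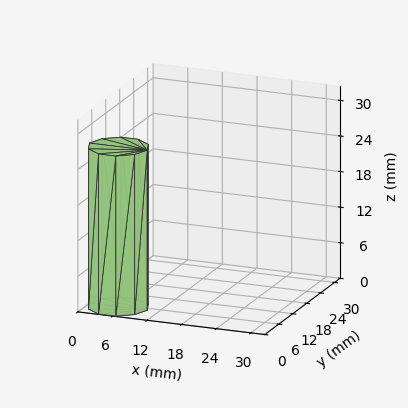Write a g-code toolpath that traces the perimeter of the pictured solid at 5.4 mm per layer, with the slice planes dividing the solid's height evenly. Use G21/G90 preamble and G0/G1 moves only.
Reading the render: the shape is a regular 10-sided prism (a cylinder approximated with 10 flat sides), circumscribed radius ≈ 5 mm, height ≈ 27 mm (dimensions read to the nearest mm from the axis ticks). For the g-code, the solid's height is divided into equal slices at the stated Δz and each level perimeter traced with G1 moves after a G0 lift.

; perimeter-only toolpath
G21 ; units = mm
G90 ; absolute positioning
G28 ; home
; layer 1
G0 Z5.4
G0 X10.0 Y5.0
G1 X9.0 Y7.9
G1 X6.5 Y9.8
G1 X3.5 Y9.8
G1 X1.0 Y7.9
G1 X0.0 Y5.0
G1 X1.0 Y2.1
G1 X3.5 Y0.2
G1 X6.5 Y0.2
G1 X9.0 Y2.1
G1 X10.0 Y5.0
; layer 2
G0 Z10.8
G0 X10.0 Y5.0
G1 X9.0 Y7.9
G1 X6.5 Y9.8
G1 X3.5 Y9.8
G1 X1.0 Y7.9
G1 X0.0 Y5.0
G1 X1.0 Y2.1
G1 X3.5 Y0.2
G1 X6.5 Y0.2
G1 X9.0 Y2.1
G1 X10.0 Y5.0
; layer 3
G0 Z16.2
G0 X10.0 Y5.0
G1 X9.0 Y7.9
G1 X6.5 Y9.8
G1 X3.5 Y9.8
G1 X1.0 Y7.9
G1 X0.0 Y5.0
G1 X1.0 Y2.1
G1 X3.5 Y0.2
G1 X6.5 Y0.2
G1 X9.0 Y2.1
G1 X10.0 Y5.0
; layer 4
G0 Z21.6
G0 X10.0 Y5.0
G1 X9.0 Y7.9
G1 X6.5 Y9.8
G1 X3.5 Y9.8
G1 X1.0 Y7.9
G1 X0.0 Y5.0
G1 X1.0 Y2.1
G1 X3.5 Y0.2
G1 X6.5 Y0.2
G1 X9.0 Y2.1
G1 X10.0 Y5.0
; layer 5
G0 Z27.0
G0 X10.0 Y5.0
G1 X9.0 Y7.9
G1 X6.5 Y9.8
G1 X3.5 Y9.8
G1 X1.0 Y7.9
G1 X0.0 Y5.0
G1 X1.0 Y2.1
G1 X3.5 Y0.2
G1 X6.5 Y0.2
G1 X9.0 Y2.1
G1 X10.0 Y5.0
M2 ; end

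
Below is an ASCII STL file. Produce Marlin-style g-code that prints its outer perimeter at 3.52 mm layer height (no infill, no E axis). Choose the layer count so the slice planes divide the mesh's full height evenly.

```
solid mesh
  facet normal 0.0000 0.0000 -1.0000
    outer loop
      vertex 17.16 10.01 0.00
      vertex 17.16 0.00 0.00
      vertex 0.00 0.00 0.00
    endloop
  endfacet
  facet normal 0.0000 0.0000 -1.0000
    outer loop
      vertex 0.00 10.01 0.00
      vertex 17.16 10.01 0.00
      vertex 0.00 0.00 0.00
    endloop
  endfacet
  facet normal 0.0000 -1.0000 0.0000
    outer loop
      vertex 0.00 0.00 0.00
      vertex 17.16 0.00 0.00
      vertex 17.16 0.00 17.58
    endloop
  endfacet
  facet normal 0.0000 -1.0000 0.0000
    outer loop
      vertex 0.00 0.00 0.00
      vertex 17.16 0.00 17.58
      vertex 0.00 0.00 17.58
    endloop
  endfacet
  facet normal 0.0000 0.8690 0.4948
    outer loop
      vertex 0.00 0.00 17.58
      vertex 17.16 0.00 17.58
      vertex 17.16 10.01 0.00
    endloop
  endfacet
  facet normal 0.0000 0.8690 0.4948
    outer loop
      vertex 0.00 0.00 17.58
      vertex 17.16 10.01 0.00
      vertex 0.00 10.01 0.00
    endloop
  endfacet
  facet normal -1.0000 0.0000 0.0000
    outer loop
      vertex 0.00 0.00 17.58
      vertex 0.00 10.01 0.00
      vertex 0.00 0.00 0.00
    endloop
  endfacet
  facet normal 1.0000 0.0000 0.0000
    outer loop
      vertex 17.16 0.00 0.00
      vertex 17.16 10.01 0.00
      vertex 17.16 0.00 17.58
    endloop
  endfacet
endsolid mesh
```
; perimeter-only toolpath
G21 ; units = mm
G90 ; absolute positioning
G28 ; home
; layer 1
G0 Z3.52
G0 X0.00 Y0.00
G1 X17.16 Y0.00
G1 X17.16 Y8.01
G1 X0.00 Y8.01
G1 X0.00 Y0.00
; layer 2
G0 Z7.03
G0 X0.00 Y0.00
G1 X17.16 Y0.00
G1 X17.16 Y6.01
G1 X0.00 Y6.01
G1 X0.00 Y0.00
; layer 3
G0 Z10.55
G0 X0.00 Y0.00
G1 X17.16 Y0.00
G1 X17.16 Y4.00
G1 X0.00 Y4.00
G1 X0.00 Y0.00
; layer 4
G0 Z14.06
G0 X0.00 Y0.00
G1 X17.16 Y0.00
G1 X17.16 Y2.00
G1 X0.00 Y2.00
G1 X0.00 Y0.00
M2 ; end

The solid is a wedge (ramp): 17.2 × 10 mm base, rising to 17.6 mm along the y=0 edge and sloping linearly to z=0 at y=10. Slicing at Δz = 3.52 mm — 5 equal slices spanning the solid's height, so layer i sits at z = i·h/5 — gives 4 non-empty perimeters. Each is a 4-segment closed polygon; G0 lifts to the layer z and rapids to the start vertex, then G1 traces the edges. The cross-section shrinks linearly with z (the slice at the apex is degenerate and omitted).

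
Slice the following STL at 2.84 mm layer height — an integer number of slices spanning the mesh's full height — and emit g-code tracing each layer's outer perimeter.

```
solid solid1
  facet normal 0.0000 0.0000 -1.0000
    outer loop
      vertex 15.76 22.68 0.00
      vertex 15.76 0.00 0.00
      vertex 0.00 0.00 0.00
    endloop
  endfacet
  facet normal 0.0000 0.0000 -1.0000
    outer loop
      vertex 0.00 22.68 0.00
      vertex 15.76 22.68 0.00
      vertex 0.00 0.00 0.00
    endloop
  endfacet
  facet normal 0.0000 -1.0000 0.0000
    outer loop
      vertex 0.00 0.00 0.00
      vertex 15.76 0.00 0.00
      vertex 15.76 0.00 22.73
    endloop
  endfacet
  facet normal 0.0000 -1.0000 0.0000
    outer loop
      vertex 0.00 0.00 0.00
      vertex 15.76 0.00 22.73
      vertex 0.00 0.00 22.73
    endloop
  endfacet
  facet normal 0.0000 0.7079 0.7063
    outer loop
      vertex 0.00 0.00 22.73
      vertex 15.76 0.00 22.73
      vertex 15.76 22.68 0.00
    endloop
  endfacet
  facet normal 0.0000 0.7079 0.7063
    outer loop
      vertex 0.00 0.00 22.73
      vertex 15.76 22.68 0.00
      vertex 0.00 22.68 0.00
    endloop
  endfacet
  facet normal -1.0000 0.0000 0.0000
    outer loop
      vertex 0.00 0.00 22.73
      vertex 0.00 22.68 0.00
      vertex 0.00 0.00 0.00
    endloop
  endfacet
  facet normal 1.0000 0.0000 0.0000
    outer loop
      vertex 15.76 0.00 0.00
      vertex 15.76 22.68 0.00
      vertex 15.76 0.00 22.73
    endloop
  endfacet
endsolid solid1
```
; perimeter-only toolpath
G21 ; units = mm
G90 ; absolute positioning
G28 ; home
; layer 1
G0 Z2.84
G0 X0.00 Y0.00
G1 X15.76 Y0.00
G1 X15.76 Y19.84
G1 X0.00 Y19.84
G1 X0.00 Y0.00
; layer 2
G0 Z5.68
G0 X0.00 Y0.00
G1 X15.76 Y0.00
G1 X15.76 Y17.01
G1 X0.00 Y17.01
G1 X0.00 Y0.00
; layer 3
G0 Z8.52
G0 X0.00 Y0.00
G1 X15.76 Y0.00
G1 X15.76 Y14.18
G1 X0.00 Y14.18
G1 X0.00 Y0.00
; layer 4
G0 Z11.37
G0 X0.00 Y0.00
G1 X15.76 Y0.00
G1 X15.76 Y11.34
G1 X0.00 Y11.34
G1 X0.00 Y0.00
; layer 5
G0 Z14.21
G0 X0.00 Y0.00
G1 X15.76 Y0.00
G1 X15.76 Y8.50
G1 X0.00 Y8.50
G1 X0.00 Y0.00
; layer 6
G0 Z17.05
G0 X0.00 Y0.00
G1 X15.76 Y0.00
G1 X15.76 Y5.67
G1 X0.00 Y5.67
G1 X0.00 Y0.00
; layer 7
G0 Z19.89
G0 X0.00 Y0.00
G1 X15.76 Y0.00
G1 X15.76 Y2.83
G1 X0.00 Y2.83
G1 X0.00 Y0.00
M2 ; end

The solid is a wedge (ramp): 15.8 × 22.7 mm base, rising to 22.7 mm along the y=0 edge and sloping linearly to z=0 at y=22.7. Slicing at Δz = 2.84 mm — 8 equal slices spanning the solid's height, so layer i sits at z = i·h/8 — gives 7 non-empty perimeters. Each is a 4-segment closed polygon; G0 lifts to the layer z and rapids to the start vertex, then G1 traces the edges. The cross-section shrinks linearly with z (the slice at the apex is degenerate and omitted).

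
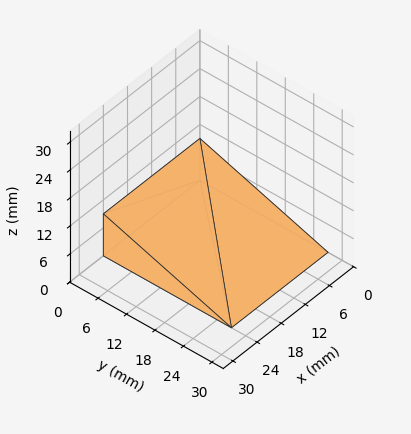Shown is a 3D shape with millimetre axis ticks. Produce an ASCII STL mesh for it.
Reading the render: the shape is a wedge (ramp): 24 × 27 mm base, rising to 9 mm along the y=0 edge and sloping linearly to z=0 at y=27 (dimensions read to the nearest mm from the axis ticks). For the STL, each face is triangulated and given an outward normal.

solid part
  facet normal 0.0000 0.0000 -1.0000
    outer loop
      vertex 24.0 27.0 0.0
      vertex 24.0 0.0 0.0
      vertex 0.0 0.0 0.0
    endloop
  endfacet
  facet normal 0.0000 0.0000 -1.0000
    outer loop
      vertex 0.0 27.0 0.0
      vertex 24.0 27.0 0.0
      vertex 0.0 0.0 0.0
    endloop
  endfacet
  facet normal 0.0000 -1.0000 0.0000
    outer loop
      vertex 0.0 0.0 0.0
      vertex 24.0 0.0 0.0
      vertex 24.0 0.0 9.0
    endloop
  endfacet
  facet normal 0.0000 -1.0000 0.0000
    outer loop
      vertex 0.0 0.0 0.0
      vertex 24.0 0.0 9.0
      vertex 0.0 0.0 9.0
    endloop
  endfacet
  facet normal 0.0000 0.3162 0.9487
    outer loop
      vertex 0.0 0.0 9.0
      vertex 24.0 0.0 9.0
      vertex 24.0 27.0 0.0
    endloop
  endfacet
  facet normal 0.0000 0.3162 0.9487
    outer loop
      vertex 0.0 0.0 9.0
      vertex 24.0 27.0 0.0
      vertex 0.0 27.0 0.0
    endloop
  endfacet
  facet normal -1.0000 0.0000 0.0000
    outer loop
      vertex 0.0 0.0 9.0
      vertex 0.0 27.0 0.0
      vertex 0.0 0.0 0.0
    endloop
  endfacet
  facet normal 1.0000 0.0000 0.0000
    outer loop
      vertex 24.0 0.0 0.0
      vertex 24.0 27.0 0.0
      vertex 24.0 0.0 9.0
    endloop
  endfacet
endsolid part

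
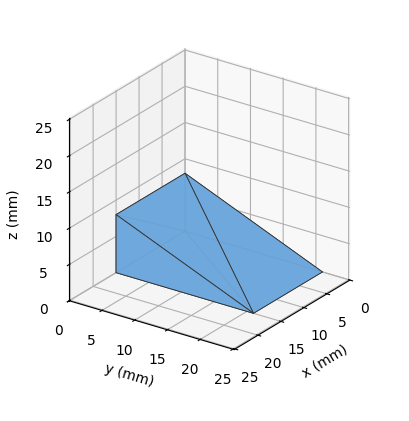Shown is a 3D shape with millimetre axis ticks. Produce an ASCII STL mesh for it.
Reading the render: the shape is a wedge (ramp): 15 × 21 mm base, rising to 8 mm along the y=0 edge and sloping linearly to z=0 at y=21 (dimensions read to the nearest mm from the axis ticks). For the STL, each face is triangulated and given an outward normal.

solid part
  facet normal 0.0000 0.0000 -1.0000
    outer loop
      vertex 15.00 21.00 0.00
      vertex 15.00 0.00 0.00
      vertex 0.00 0.00 0.00
    endloop
  endfacet
  facet normal 0.0000 0.0000 -1.0000
    outer loop
      vertex 0.00 21.00 0.00
      vertex 15.00 21.00 0.00
      vertex 0.00 0.00 0.00
    endloop
  endfacet
  facet normal 0.0000 -1.0000 0.0000
    outer loop
      vertex 0.00 0.00 0.00
      vertex 15.00 0.00 0.00
      vertex 15.00 0.00 8.00
    endloop
  endfacet
  facet normal 0.0000 -1.0000 0.0000
    outer loop
      vertex 0.00 0.00 0.00
      vertex 15.00 0.00 8.00
      vertex 0.00 0.00 8.00
    endloop
  endfacet
  facet normal 0.0000 0.3560 0.9345
    outer loop
      vertex 0.00 0.00 8.00
      vertex 15.00 0.00 8.00
      vertex 15.00 21.00 0.00
    endloop
  endfacet
  facet normal 0.0000 0.3560 0.9345
    outer loop
      vertex 0.00 0.00 8.00
      vertex 15.00 21.00 0.00
      vertex 0.00 21.00 0.00
    endloop
  endfacet
  facet normal -1.0000 0.0000 0.0000
    outer loop
      vertex 0.00 0.00 8.00
      vertex 0.00 21.00 0.00
      vertex 0.00 0.00 0.00
    endloop
  endfacet
  facet normal 1.0000 0.0000 0.0000
    outer loop
      vertex 15.00 0.00 0.00
      vertex 15.00 21.00 0.00
      vertex 15.00 0.00 8.00
    endloop
  endfacet
endsolid part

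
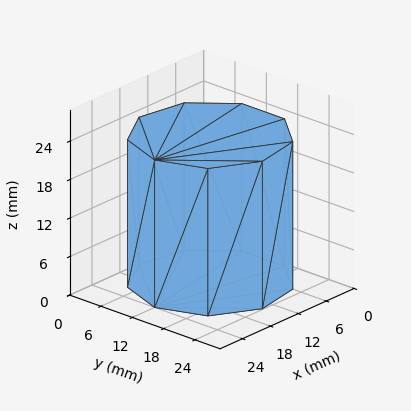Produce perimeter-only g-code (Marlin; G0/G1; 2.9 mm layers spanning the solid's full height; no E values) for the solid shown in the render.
Reading the render: the shape is a regular 9-sided prism (a cylinder approximated with 9 flat sides), circumscribed radius ≈ 12 mm, height ≈ 23 mm (dimensions read to the nearest mm from the axis ticks). For the g-code, the solid's height is divided into equal slices at the stated Δz and each level perimeter traced with G1 moves after a G0 lift.

; perimeter-only toolpath
G21 ; units = mm
G90 ; absolute positioning
G28 ; home
; layer 1
G0 Z2.9
G0 X24.0 Y12.0
G1 X21.2 Y19.7
G1 X14.1 Y23.8
G1 X6.0 Y22.4
G1 X0.7 Y16.1
G1 X0.7 Y7.9
G1 X6.0 Y1.6
G1 X14.1 Y0.2
G1 X21.2 Y4.3
G1 X24.0 Y12.0
; layer 2
G0 Z5.8
G0 X24.0 Y12.0
G1 X21.2 Y19.7
G1 X14.1 Y23.8
G1 X6.0 Y22.4
G1 X0.7 Y16.1
G1 X0.7 Y7.9
G1 X6.0 Y1.6
G1 X14.1 Y0.2
G1 X21.2 Y4.3
G1 X24.0 Y12.0
; layer 3
G0 Z8.6
G0 X24.0 Y12.0
G1 X21.2 Y19.7
G1 X14.1 Y23.8
G1 X6.0 Y22.4
G1 X0.7 Y16.1
G1 X0.7 Y7.9
G1 X6.0 Y1.6
G1 X14.1 Y0.2
G1 X21.2 Y4.3
G1 X24.0 Y12.0
; layer 4
G0 Z11.5
G0 X24.0 Y12.0
G1 X21.2 Y19.7
G1 X14.1 Y23.8
G1 X6.0 Y22.4
G1 X0.7 Y16.1
G1 X0.7 Y7.9
G1 X6.0 Y1.6
G1 X14.1 Y0.2
G1 X21.2 Y4.3
G1 X24.0 Y12.0
; layer 5
G0 Z14.4
G0 X24.0 Y12.0
G1 X21.2 Y19.7
G1 X14.1 Y23.8
G1 X6.0 Y22.4
G1 X0.7 Y16.1
G1 X0.7 Y7.9
G1 X6.0 Y1.6
G1 X14.1 Y0.2
G1 X21.2 Y4.3
G1 X24.0 Y12.0
; layer 6
G0 Z17.2
G0 X24.0 Y12.0
G1 X21.2 Y19.7
G1 X14.1 Y23.8
G1 X6.0 Y22.4
G1 X0.7 Y16.1
G1 X0.7 Y7.9
G1 X6.0 Y1.6
G1 X14.1 Y0.2
G1 X21.2 Y4.3
G1 X24.0 Y12.0
; layer 7
G0 Z20.1
G0 X24.0 Y12.0
G1 X21.2 Y19.7
G1 X14.1 Y23.8
G1 X6.0 Y22.4
G1 X0.7 Y16.1
G1 X0.7 Y7.9
G1 X6.0 Y1.6
G1 X14.1 Y0.2
G1 X21.2 Y4.3
G1 X24.0 Y12.0
; layer 8
G0 Z23.0
G0 X24.0 Y12.0
G1 X21.2 Y19.7
G1 X14.1 Y23.8
G1 X6.0 Y22.4
G1 X0.7 Y16.1
G1 X0.7 Y7.9
G1 X6.0 Y1.6
G1 X14.1 Y0.2
G1 X21.2 Y4.3
G1 X24.0 Y12.0
M2 ; end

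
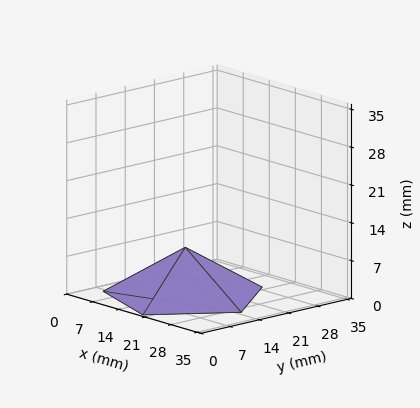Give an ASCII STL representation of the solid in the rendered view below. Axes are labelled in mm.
Reading the render: the shape is a regular 5-sided pyramid, base circumscribed radius ≈ 15 mm, apex at z ≈ 9 mm (dimensions read to the nearest mm from the axis ticks). For the STL, each face is triangulated and given an outward normal.

solid part
  facet normal 0.0000 0.0000 -1.0000
    outer loop
      vertex 2.865 23.817 0.000
      vertex 19.635 29.266 0.000
      vertex 30.000 15.000 0.000
    endloop
  endfacet
  facet normal 0.0000 0.0000 -1.0000
    outer loop
      vertex 2.865 6.183 0.000
      vertex 2.865 23.817 0.000
      vertex 30.000 15.000 0.000
    endloop
  endfacet
  facet normal 0.0000 0.0000 -1.0000
    outer loop
      vertex 19.635 0.734 0.000
      vertex 2.865 6.183 0.000
      vertex 30.000 15.000 0.000
    endloop
  endfacet
  facet normal 0.4819 0.3501 0.8032
    outer loop
      vertex 30.000 15.000 0.000
      vertex 19.635 29.266 0.000
      vertex 15.000 15.000 9.000
    endloop
  endfacet
  facet normal -0.1841 0.5665 0.8032
    outer loop
      vertex 19.635 29.266 0.000
      vertex 2.865 23.817 0.000
      vertex 15.000 15.000 9.000
    endloop
  endfacet
  facet normal -0.5957 0.0000 0.8032
    outer loop
      vertex 2.865 23.817 0.000
      vertex 2.865 6.183 0.000
      vertex 15.000 15.000 9.000
    endloop
  endfacet
  facet normal -0.1841 -0.5665 0.8032
    outer loop
      vertex 2.865 6.183 0.000
      vertex 19.635 0.734 0.000
      vertex 15.000 15.000 9.000
    endloop
  endfacet
  facet normal 0.4819 -0.3501 0.8032
    outer loop
      vertex 19.635 0.734 0.000
      vertex 30.000 15.000 0.000
      vertex 15.000 15.000 9.000
    endloop
  endfacet
endsolid part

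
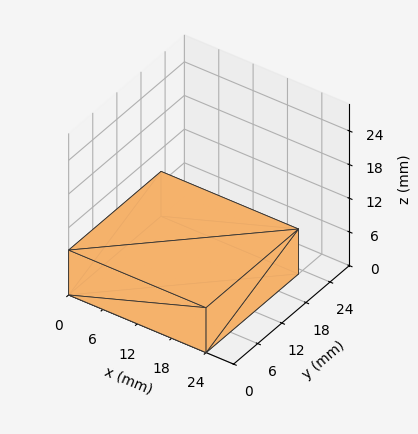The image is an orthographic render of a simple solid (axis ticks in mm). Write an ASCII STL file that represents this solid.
Reading the render: the shape is a rectangular box, roughly 24 × 23 mm footprint and 8 mm tall (dimensions read to the nearest mm from the axis ticks). For the STL, each face is triangulated and given an outward normal.

solid part
  facet normal 0.0000 0.0000 -1.0000
    outer loop
      vertex 24.0 23.0 0.0
      vertex 24.0 0.0 0.0
      vertex 0.0 0.0 0.0
    endloop
  endfacet
  facet normal 0.0000 0.0000 -1.0000
    outer loop
      vertex 0.0 23.0 0.0
      vertex 24.0 23.0 0.0
      vertex 0.0 0.0 0.0
    endloop
  endfacet
  facet normal 0.0000 0.0000 1.0000
    outer loop
      vertex 0.0 0.0 8.0
      vertex 24.0 0.0 8.0
      vertex 24.0 23.0 8.0
    endloop
  endfacet
  facet normal 0.0000 0.0000 1.0000
    outer loop
      vertex 0.0 0.0 8.0
      vertex 24.0 23.0 8.0
      vertex 0.0 23.0 8.0
    endloop
  endfacet
  facet normal 0.0000 -1.0000 0.0000
    outer loop
      vertex 0.0 0.0 0.0
      vertex 24.0 0.0 0.0
      vertex 24.0 0.0 8.0
    endloop
  endfacet
  facet normal 0.0000 -1.0000 0.0000
    outer loop
      vertex 0.0 0.0 0.0
      vertex 24.0 0.0 8.0
      vertex 0.0 0.0 8.0
    endloop
  endfacet
  facet normal 0.0000 1.0000 0.0000
    outer loop
      vertex 24.0 23.0 8.0
      vertex 24.0 23.0 0.0
      vertex 0.0 23.0 0.0
    endloop
  endfacet
  facet normal 0.0000 1.0000 0.0000
    outer loop
      vertex 0.0 23.0 8.0
      vertex 24.0 23.0 8.0
      vertex 0.0 23.0 0.0
    endloop
  endfacet
  facet normal -1.0000 0.0000 0.0000
    outer loop
      vertex 0.0 23.0 8.0
      vertex 0.0 23.0 0.0
      vertex 0.0 0.0 0.0
    endloop
  endfacet
  facet normal -1.0000 0.0000 0.0000
    outer loop
      vertex 0.0 0.0 8.0
      vertex 0.0 23.0 8.0
      vertex 0.0 0.0 0.0
    endloop
  endfacet
  facet normal 1.0000 0.0000 0.0000
    outer loop
      vertex 24.0 0.0 0.0
      vertex 24.0 23.0 0.0
      vertex 24.0 23.0 8.0
    endloop
  endfacet
  facet normal 1.0000 0.0000 0.0000
    outer loop
      vertex 24.0 0.0 0.0
      vertex 24.0 23.0 8.0
      vertex 24.0 0.0 8.0
    endloop
  endfacet
endsolid part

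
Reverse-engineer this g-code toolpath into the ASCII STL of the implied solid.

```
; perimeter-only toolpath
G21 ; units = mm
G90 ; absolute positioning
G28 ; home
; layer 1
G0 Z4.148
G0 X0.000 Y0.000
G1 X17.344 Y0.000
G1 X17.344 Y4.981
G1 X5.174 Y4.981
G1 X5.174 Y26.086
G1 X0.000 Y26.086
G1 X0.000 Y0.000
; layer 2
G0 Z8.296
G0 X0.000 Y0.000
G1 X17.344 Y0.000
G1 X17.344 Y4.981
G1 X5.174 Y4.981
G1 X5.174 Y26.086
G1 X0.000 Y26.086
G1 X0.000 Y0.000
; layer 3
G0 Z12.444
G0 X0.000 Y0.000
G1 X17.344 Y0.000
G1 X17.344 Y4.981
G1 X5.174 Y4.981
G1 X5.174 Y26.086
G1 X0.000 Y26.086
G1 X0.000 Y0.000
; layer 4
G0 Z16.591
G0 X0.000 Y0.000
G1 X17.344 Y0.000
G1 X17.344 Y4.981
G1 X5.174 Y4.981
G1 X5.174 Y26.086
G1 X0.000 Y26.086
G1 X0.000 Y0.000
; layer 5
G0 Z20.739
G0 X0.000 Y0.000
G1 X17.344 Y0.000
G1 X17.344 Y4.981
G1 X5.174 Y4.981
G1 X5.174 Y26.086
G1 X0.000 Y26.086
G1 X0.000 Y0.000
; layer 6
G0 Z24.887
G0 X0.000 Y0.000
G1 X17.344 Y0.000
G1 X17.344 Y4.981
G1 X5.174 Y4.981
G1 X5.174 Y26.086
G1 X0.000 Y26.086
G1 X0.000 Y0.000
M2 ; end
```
solid part
  facet normal 0.0000 0.0000 -1.0000
    outer loop
      vertex 17.344 4.981 0.000
      vertex 17.344 0.000 0.000
      vertex 0.000 0.000 0.000
    endloop
  endfacet
  facet normal 0.0000 0.0000 -1.0000
    outer loop
      vertex 5.174 4.981 0.000
      vertex 17.344 4.981 0.000
      vertex 0.000 0.000 0.000
    endloop
  endfacet
  facet normal 0.0000 0.0000 -1.0000
    outer loop
      vertex 5.174 26.086 0.000
      vertex 5.174 4.981 0.000
      vertex 0.000 0.000 0.000
    endloop
  endfacet
  facet normal 0.0000 0.0000 -1.0000
    outer loop
      vertex 0.000 26.086 0.000
      vertex 5.174 26.086 0.000
      vertex 0.000 0.000 0.000
    endloop
  endfacet
  facet normal 0.0000 0.0000 1.0000
    outer loop
      vertex 0.000 0.000 24.887
      vertex 17.344 0.000 24.887
      vertex 17.344 4.981 24.887
    endloop
  endfacet
  facet normal 0.0000 0.0000 1.0000
    outer loop
      vertex 0.000 0.000 24.887
      vertex 17.344 4.981 24.887
      vertex 5.174 4.981 24.887
    endloop
  endfacet
  facet normal 0.0000 0.0000 1.0000
    outer loop
      vertex 0.000 0.000 24.887
      vertex 5.174 4.981 24.887
      vertex 5.174 26.086 24.887
    endloop
  endfacet
  facet normal 0.0000 0.0000 1.0000
    outer loop
      vertex 0.000 0.000 24.887
      vertex 5.174 26.086 24.887
      vertex 0.000 26.086 24.887
    endloop
  endfacet
  facet normal 0.0000 -1.0000 0.0000
    outer loop
      vertex 0.000 0.000 0.000
      vertex 17.344 0.000 0.000
      vertex 17.344 0.000 24.887
    endloop
  endfacet
  facet normal 0.0000 -1.0000 0.0000
    outer loop
      vertex 0.000 0.000 0.000
      vertex 17.344 0.000 24.887
      vertex 0.000 0.000 24.887
    endloop
  endfacet
  facet normal 1.0000 0.0000 0.0000
    outer loop
      vertex 17.344 0.000 0.000
      vertex 17.344 4.981 0.000
      vertex 17.344 4.981 24.887
    endloop
  endfacet
  facet normal 1.0000 0.0000 0.0000
    outer loop
      vertex 17.344 0.000 0.000
      vertex 17.344 4.981 24.887
      vertex 17.344 0.000 24.887
    endloop
  endfacet
  facet normal 0.0000 1.0000 0.0000
    outer loop
      vertex 17.344 4.981 0.000
      vertex 5.174 4.981 0.000
      vertex 5.174 4.981 24.887
    endloop
  endfacet
  facet normal 0.0000 1.0000 0.0000
    outer loop
      vertex 17.344 4.981 0.000
      vertex 5.174 4.981 24.887
      vertex 17.344 4.981 24.887
    endloop
  endfacet
  facet normal 1.0000 0.0000 0.0000
    outer loop
      vertex 5.174 4.981 0.000
      vertex 5.174 26.086 0.000
      vertex 5.174 26.086 24.887
    endloop
  endfacet
  facet normal 1.0000 0.0000 0.0000
    outer loop
      vertex 5.174 4.981 0.000
      vertex 5.174 26.086 24.887
      vertex 5.174 4.981 24.887
    endloop
  endfacet
  facet normal 0.0000 1.0000 0.0000
    outer loop
      vertex 5.174 26.086 0.000
      vertex 0.000 26.086 0.000
      vertex 0.000 26.086 24.887
    endloop
  endfacet
  facet normal 0.0000 1.0000 0.0000
    outer loop
      vertex 5.174 26.086 0.000
      vertex 0.000 26.086 24.887
      vertex 5.174 26.086 24.887
    endloop
  endfacet
  facet normal -1.0000 0.0000 0.0000
    outer loop
      vertex 0.000 26.086 0.000
      vertex 0.000 0.000 0.000
      vertex 0.000 0.000 24.887
    endloop
  endfacet
  facet normal -1.0000 0.0000 0.0000
    outer loop
      vertex 0.000 26.086 0.000
      vertex 0.000 0.000 24.887
      vertex 0.000 26.086 24.887
    endloop
  endfacet
endsolid part

The G0 Z moves step by Δz≈4.148 mm. Every layer's G1 loop is the same polygon, so the solid is a straight extrusion of it from z=0 to z≈24.9. Closing with flat bottom and top caps and triangulating gives 20 facets — an L-shaped prism: outer 17.3 × 26.1 mm, arm thicknesses ≈ 4.98 mm (horizontal) and 5.17 mm (vertical), extruded 24.9 mm in z.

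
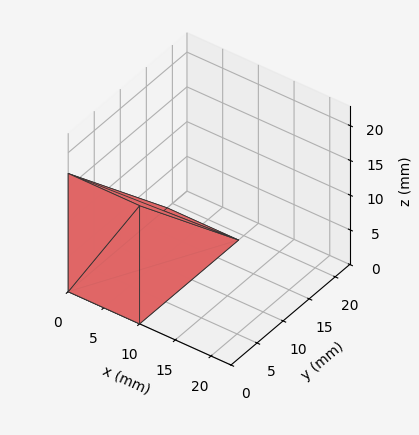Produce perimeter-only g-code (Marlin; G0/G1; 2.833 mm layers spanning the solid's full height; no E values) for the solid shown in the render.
Reading the render: the shape is a wedge (ramp): 10 × 19 mm base, rising to 17 mm along the y=0 edge and sloping linearly to z=0 at y=19 (dimensions read to the nearest mm from the axis ticks). For the g-code, the solid's height is divided into equal slices at the stated Δz and each level perimeter traced with G1 moves after a G0 lift.

; perimeter-only toolpath
G21 ; units = mm
G90 ; absolute positioning
G28 ; home
; layer 1
G0 Z2.833
G0 X0.000 Y0.000
G1 X10.000 Y0.000
G1 X10.000 Y15.833
G1 X0.000 Y15.833
G1 X0.000 Y0.000
; layer 2
G0 Z5.667
G0 X0.000 Y0.000
G1 X10.000 Y0.000
G1 X10.000 Y12.667
G1 X0.000 Y12.667
G1 X0.000 Y0.000
; layer 3
G0 Z8.500
G0 X0.000 Y0.000
G1 X10.000 Y0.000
G1 X10.000 Y9.500
G1 X0.000 Y9.500
G1 X0.000 Y0.000
; layer 4
G0 Z11.333
G0 X0.000 Y0.000
G1 X10.000 Y0.000
G1 X10.000 Y6.333
G1 X0.000 Y6.333
G1 X0.000 Y0.000
; layer 5
G0 Z14.167
G0 X0.000 Y0.000
G1 X10.000 Y0.000
G1 X10.000 Y3.167
G1 X0.000 Y3.167
G1 X0.000 Y0.000
M2 ; end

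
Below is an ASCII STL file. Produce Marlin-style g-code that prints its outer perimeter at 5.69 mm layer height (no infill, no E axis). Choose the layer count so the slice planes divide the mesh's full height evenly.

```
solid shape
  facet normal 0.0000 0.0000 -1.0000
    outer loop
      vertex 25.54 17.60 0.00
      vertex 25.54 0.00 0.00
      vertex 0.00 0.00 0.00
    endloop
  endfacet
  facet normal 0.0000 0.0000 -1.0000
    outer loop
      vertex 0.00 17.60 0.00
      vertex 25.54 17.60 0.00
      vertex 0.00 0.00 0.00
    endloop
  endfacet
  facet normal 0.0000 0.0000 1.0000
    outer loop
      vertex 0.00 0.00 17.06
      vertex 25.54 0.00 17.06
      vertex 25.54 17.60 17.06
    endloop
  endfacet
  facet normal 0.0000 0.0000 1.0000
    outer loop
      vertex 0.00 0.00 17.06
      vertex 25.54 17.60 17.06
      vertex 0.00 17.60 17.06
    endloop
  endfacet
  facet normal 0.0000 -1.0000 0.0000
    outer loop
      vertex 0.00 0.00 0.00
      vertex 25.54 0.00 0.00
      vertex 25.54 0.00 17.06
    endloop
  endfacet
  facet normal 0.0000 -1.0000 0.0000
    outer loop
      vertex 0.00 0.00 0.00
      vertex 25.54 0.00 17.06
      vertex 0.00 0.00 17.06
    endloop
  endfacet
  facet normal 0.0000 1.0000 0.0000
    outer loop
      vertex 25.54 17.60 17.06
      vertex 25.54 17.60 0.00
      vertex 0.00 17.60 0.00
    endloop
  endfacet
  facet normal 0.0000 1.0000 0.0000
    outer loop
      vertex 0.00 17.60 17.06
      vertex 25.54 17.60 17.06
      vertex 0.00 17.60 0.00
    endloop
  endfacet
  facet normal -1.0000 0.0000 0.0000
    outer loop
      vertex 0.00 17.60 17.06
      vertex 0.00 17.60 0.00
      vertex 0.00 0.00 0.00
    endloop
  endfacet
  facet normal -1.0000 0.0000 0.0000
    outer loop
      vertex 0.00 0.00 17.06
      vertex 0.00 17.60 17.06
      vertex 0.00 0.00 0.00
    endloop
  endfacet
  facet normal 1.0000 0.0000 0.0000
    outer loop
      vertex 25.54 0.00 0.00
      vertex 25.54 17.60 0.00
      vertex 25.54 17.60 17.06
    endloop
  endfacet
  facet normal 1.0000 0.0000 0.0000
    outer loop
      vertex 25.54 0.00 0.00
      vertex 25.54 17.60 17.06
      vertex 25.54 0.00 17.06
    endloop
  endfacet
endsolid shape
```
; perimeter-only toolpath
G21 ; units = mm
G90 ; absolute positioning
G28 ; home
; layer 1
G0 Z5.69
G0 X0.00 Y0.00
G1 X25.54 Y0.00
G1 X25.54 Y17.60
G1 X0.00 Y17.60
G1 X0.00 Y0.00
; layer 2
G0 Z11.37
G0 X0.00 Y0.00
G1 X25.54 Y0.00
G1 X25.54 Y17.60
G1 X0.00 Y17.60
G1 X0.00 Y0.00
; layer 3
G0 Z17.06
G0 X0.00 Y0.00
G1 X25.54 Y0.00
G1 X25.54 Y17.60
G1 X0.00 Y17.60
G1 X0.00 Y0.00
M2 ; end

The solid is a rectangular box, roughly 25.5 × 17.6 mm footprint and 17.1 mm tall. Slicing at Δz = 5.69 mm — 3 equal slices spanning the solid's height, so layer i sits at z = i·h/3 — gives 3 non-empty perimeters. Each is a 4-segment closed polygon; G0 lifts to the layer z and rapids to the start vertex, then G1 traces the edges.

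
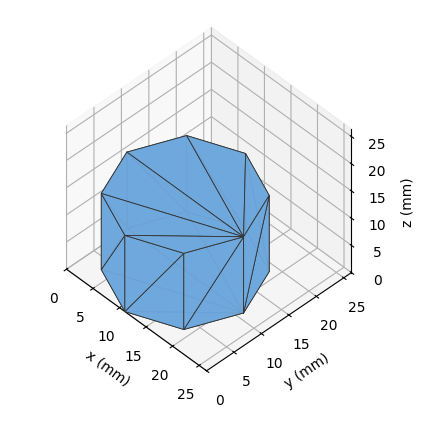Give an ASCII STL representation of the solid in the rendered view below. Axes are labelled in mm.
Reading the render: the shape is a regular 8-sided prism (a cylinder approximated with 8 flat sides), circumscribed radius ≈ 11 mm, height ≈ 14 mm (dimensions read to the nearest mm from the axis ticks). For the STL, each face is triangulated and given an outward normal.

solid part
  facet normal 0.0000 0.0000 -1.0000
    outer loop
      vertex 11.00 22.00 0.00
      vertex 18.78 18.78 0.00
      vertex 22.00 11.00 0.00
    endloop
  endfacet
  facet normal 0.0000 0.0000 -1.0000
    outer loop
      vertex 3.22 18.78 0.00
      vertex 11.00 22.00 0.00
      vertex 22.00 11.00 0.00
    endloop
  endfacet
  facet normal 0.0000 0.0000 -1.0000
    outer loop
      vertex 0.00 11.00 0.00
      vertex 3.22 18.78 0.00
      vertex 22.00 11.00 0.00
    endloop
  endfacet
  facet normal 0.0000 0.0000 -1.0000
    outer loop
      vertex 3.22 3.22 0.00
      vertex 0.00 11.00 0.00
      vertex 22.00 11.00 0.00
    endloop
  endfacet
  facet normal 0.0000 0.0000 -1.0000
    outer loop
      vertex 11.00 0.00 0.00
      vertex 3.22 3.22 0.00
      vertex 22.00 11.00 0.00
    endloop
  endfacet
  facet normal 0.0000 0.0000 -1.0000
    outer loop
      vertex 18.78 3.22 0.00
      vertex 11.00 0.00 0.00
      vertex 22.00 11.00 0.00
    endloop
  endfacet
  facet normal 0.0000 0.0000 1.0000
    outer loop
      vertex 22.00 11.00 14.00
      vertex 18.78 18.78 14.00
      vertex 11.00 22.00 14.00
    endloop
  endfacet
  facet normal 0.0000 0.0000 1.0000
    outer loop
      vertex 22.00 11.00 14.00
      vertex 11.00 22.00 14.00
      vertex 3.22 18.78 14.00
    endloop
  endfacet
  facet normal 0.0000 0.0000 1.0000
    outer loop
      vertex 22.00 11.00 14.00
      vertex 3.22 18.78 14.00
      vertex 0.00 11.00 14.00
    endloop
  endfacet
  facet normal 0.0000 0.0000 1.0000
    outer loop
      vertex 22.00 11.00 14.00
      vertex 0.00 11.00 14.00
      vertex 3.22 3.22 14.00
    endloop
  endfacet
  facet normal 0.0000 0.0000 1.0000
    outer loop
      vertex 22.00 11.00 14.00
      vertex 3.22 3.22 14.00
      vertex 11.00 0.00 14.00
    endloop
  endfacet
  facet normal 0.0000 0.0000 1.0000
    outer loop
      vertex 22.00 11.00 14.00
      vertex 11.00 0.00 14.00
      vertex 18.78 3.22 14.00
    endloop
  endfacet
  facet normal 0.9240 0.3824 0.0000
    outer loop
      vertex 22.00 11.00 0.00
      vertex 18.78 18.78 0.00
      vertex 18.78 18.78 14.00
    endloop
  endfacet
  facet normal 0.9240 0.3824 0.0000
    outer loop
      vertex 22.00 11.00 0.00
      vertex 18.78 18.78 14.00
      vertex 22.00 11.00 14.00
    endloop
  endfacet
  facet normal 0.3824 0.9240 0.0000
    outer loop
      vertex 18.78 18.78 0.00
      vertex 11.00 22.00 0.00
      vertex 11.00 22.00 14.00
    endloop
  endfacet
  facet normal 0.3824 0.9240 0.0000
    outer loop
      vertex 18.78 18.78 0.00
      vertex 11.00 22.00 14.00
      vertex 18.78 18.78 14.00
    endloop
  endfacet
  facet normal -0.3824 0.9240 0.0000
    outer loop
      vertex 11.00 22.00 0.00
      vertex 3.22 18.78 0.00
      vertex 3.22 18.78 14.00
    endloop
  endfacet
  facet normal -0.3824 0.9240 0.0000
    outer loop
      vertex 11.00 22.00 0.00
      vertex 3.22 18.78 14.00
      vertex 11.00 22.00 14.00
    endloop
  endfacet
  facet normal -0.9240 0.3824 0.0000
    outer loop
      vertex 3.22 18.78 0.00
      vertex 0.00 11.00 0.00
      vertex 0.00 11.00 14.00
    endloop
  endfacet
  facet normal -0.9240 0.3824 0.0000
    outer loop
      vertex 3.22 18.78 0.00
      vertex 0.00 11.00 14.00
      vertex 3.22 18.78 14.00
    endloop
  endfacet
  facet normal -0.9240 -0.3824 0.0000
    outer loop
      vertex 0.00 11.00 0.00
      vertex 3.22 3.22 0.00
      vertex 3.22 3.22 14.00
    endloop
  endfacet
  facet normal -0.9240 -0.3824 0.0000
    outer loop
      vertex 0.00 11.00 0.00
      vertex 3.22 3.22 14.00
      vertex 0.00 11.00 14.00
    endloop
  endfacet
  facet normal -0.3824 -0.9240 0.0000
    outer loop
      vertex 3.22 3.22 0.00
      vertex 11.00 0.00 0.00
      vertex 11.00 0.00 14.00
    endloop
  endfacet
  facet normal -0.3824 -0.9240 0.0000
    outer loop
      vertex 3.22 3.22 0.00
      vertex 11.00 0.00 14.00
      vertex 3.22 3.22 14.00
    endloop
  endfacet
  facet normal 0.3824 -0.9240 0.0000
    outer loop
      vertex 11.00 0.00 0.00
      vertex 18.78 3.22 0.00
      vertex 18.78 3.22 14.00
    endloop
  endfacet
  facet normal 0.3824 -0.9240 0.0000
    outer loop
      vertex 11.00 0.00 0.00
      vertex 18.78 3.22 14.00
      vertex 11.00 0.00 14.00
    endloop
  endfacet
  facet normal 0.9240 -0.3824 0.0000
    outer loop
      vertex 18.78 3.22 0.00
      vertex 22.00 11.00 0.00
      vertex 22.00 11.00 14.00
    endloop
  endfacet
  facet normal 0.9240 -0.3824 0.0000
    outer loop
      vertex 18.78 3.22 0.00
      vertex 22.00 11.00 14.00
      vertex 18.78 3.22 14.00
    endloop
  endfacet
endsolid part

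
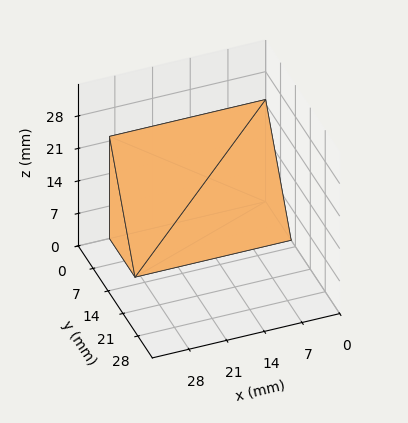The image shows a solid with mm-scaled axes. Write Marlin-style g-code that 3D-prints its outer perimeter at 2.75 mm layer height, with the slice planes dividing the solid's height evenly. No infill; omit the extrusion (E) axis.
Reading the render: the shape is a wedge (ramp): 29 × 12 mm base, rising to 22 mm along the y=0 edge and sloping linearly to z=0 at y=12 (dimensions read to the nearest mm from the axis ticks). For the g-code, the solid's height is divided into equal slices at the stated Δz and each level perimeter traced with G1 moves after a G0 lift.

; perimeter-only toolpath
G21 ; units = mm
G90 ; absolute positioning
G28 ; home
; layer 1
G0 Z2.75
G0 X0.00 Y0.00
G1 X29.00 Y0.00
G1 X29.00 Y10.50
G1 X0.00 Y10.50
G1 X0.00 Y0.00
; layer 2
G0 Z5.50
G0 X0.00 Y0.00
G1 X29.00 Y0.00
G1 X29.00 Y9.00
G1 X0.00 Y9.00
G1 X0.00 Y0.00
; layer 3
G0 Z8.25
G0 X0.00 Y0.00
G1 X29.00 Y0.00
G1 X29.00 Y7.50
G1 X0.00 Y7.50
G1 X0.00 Y0.00
; layer 4
G0 Z11.00
G0 X0.00 Y0.00
G1 X29.00 Y0.00
G1 X29.00 Y6.00
G1 X0.00 Y6.00
G1 X0.00 Y0.00
; layer 5
G0 Z13.75
G0 X0.00 Y0.00
G1 X29.00 Y0.00
G1 X29.00 Y4.50
G1 X0.00 Y4.50
G1 X0.00 Y0.00
; layer 6
G0 Z16.50
G0 X0.00 Y0.00
G1 X29.00 Y0.00
G1 X29.00 Y3.00
G1 X0.00 Y3.00
G1 X0.00 Y0.00
; layer 7
G0 Z19.25
G0 X0.00 Y0.00
G1 X29.00 Y0.00
G1 X29.00 Y1.50
G1 X0.00 Y1.50
G1 X0.00 Y0.00
M2 ; end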